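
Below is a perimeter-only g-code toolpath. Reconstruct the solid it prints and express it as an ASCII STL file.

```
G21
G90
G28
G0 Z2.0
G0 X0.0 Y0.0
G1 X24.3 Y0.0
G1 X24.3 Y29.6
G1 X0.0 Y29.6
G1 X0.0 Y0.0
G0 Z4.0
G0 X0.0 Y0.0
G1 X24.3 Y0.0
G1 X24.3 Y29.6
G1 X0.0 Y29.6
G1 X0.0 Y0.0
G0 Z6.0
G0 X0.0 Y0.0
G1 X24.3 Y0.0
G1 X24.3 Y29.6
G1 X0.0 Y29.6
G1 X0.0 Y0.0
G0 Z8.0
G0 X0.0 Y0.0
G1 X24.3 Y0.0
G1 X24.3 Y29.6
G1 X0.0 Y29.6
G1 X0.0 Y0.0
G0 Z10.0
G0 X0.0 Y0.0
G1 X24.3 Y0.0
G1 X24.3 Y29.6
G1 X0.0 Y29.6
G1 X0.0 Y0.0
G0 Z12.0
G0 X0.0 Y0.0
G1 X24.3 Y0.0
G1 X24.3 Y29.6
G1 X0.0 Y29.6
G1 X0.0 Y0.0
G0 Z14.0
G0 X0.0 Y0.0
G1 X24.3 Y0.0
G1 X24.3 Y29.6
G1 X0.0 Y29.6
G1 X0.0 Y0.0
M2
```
solid part
  facet normal 0.0000 0.0000 -1.0000
    outer loop
      vertex 24.3 29.6 0.0
      vertex 24.3 0.0 0.0
      vertex 0.0 0.0 0.0
    endloop
  endfacet
  facet normal 0.0000 0.0000 -1.0000
    outer loop
      vertex 0.0 29.6 0.0
      vertex 24.3 29.6 0.0
      vertex 0.0 0.0 0.0
    endloop
  endfacet
  facet normal 0.0000 0.0000 1.0000
    outer loop
      vertex 0.0 0.0 14.0
      vertex 24.3 0.0 14.0
      vertex 24.3 29.6 14.0
    endloop
  endfacet
  facet normal 0.0000 0.0000 1.0000
    outer loop
      vertex 0.0 0.0 14.0
      vertex 24.3 29.6 14.0
      vertex 0.0 29.6 14.0
    endloop
  endfacet
  facet normal 0.0000 -1.0000 0.0000
    outer loop
      vertex 0.0 0.0 0.0
      vertex 24.3 0.0 0.0
      vertex 24.3 0.0 14.0
    endloop
  endfacet
  facet normal 0.0000 -1.0000 0.0000
    outer loop
      vertex 0.0 0.0 0.0
      vertex 24.3 0.0 14.0
      vertex 0.0 0.0 14.0
    endloop
  endfacet
  facet normal 0.0000 1.0000 0.0000
    outer loop
      vertex 24.3 29.6 14.0
      vertex 24.3 29.6 0.0
      vertex 0.0 29.6 0.0
    endloop
  endfacet
  facet normal 0.0000 1.0000 0.0000
    outer loop
      vertex 0.0 29.6 14.0
      vertex 24.3 29.6 14.0
      vertex 0.0 29.6 0.0
    endloop
  endfacet
  facet normal -1.0000 0.0000 0.0000
    outer loop
      vertex 0.0 29.6 14.0
      vertex 0.0 29.6 0.0
      vertex 0.0 0.0 0.0
    endloop
  endfacet
  facet normal -1.0000 0.0000 0.0000
    outer loop
      vertex 0.0 0.0 14.0
      vertex 0.0 29.6 14.0
      vertex 0.0 0.0 0.0
    endloop
  endfacet
  facet normal 1.0000 0.0000 0.0000
    outer loop
      vertex 24.3 0.0 0.0
      vertex 24.3 29.6 0.0
      vertex 24.3 29.6 14.0
    endloop
  endfacet
  facet normal 1.0000 0.0000 0.0000
    outer loop
      vertex 24.3 0.0 0.0
      vertex 24.3 29.6 14.0
      vertex 24.3 0.0 14.0
    endloop
  endfacet
endsolid part

The G0 Z moves step by Δz≈2.0 mm. Every layer's G1 loop is the same polygon, so the solid is a straight extrusion of it from z=0 to z≈14. Closing with flat bottom and top caps and triangulating gives 12 facets — a rectangular box, roughly 24.3 × 29.6 mm footprint and 14 mm tall.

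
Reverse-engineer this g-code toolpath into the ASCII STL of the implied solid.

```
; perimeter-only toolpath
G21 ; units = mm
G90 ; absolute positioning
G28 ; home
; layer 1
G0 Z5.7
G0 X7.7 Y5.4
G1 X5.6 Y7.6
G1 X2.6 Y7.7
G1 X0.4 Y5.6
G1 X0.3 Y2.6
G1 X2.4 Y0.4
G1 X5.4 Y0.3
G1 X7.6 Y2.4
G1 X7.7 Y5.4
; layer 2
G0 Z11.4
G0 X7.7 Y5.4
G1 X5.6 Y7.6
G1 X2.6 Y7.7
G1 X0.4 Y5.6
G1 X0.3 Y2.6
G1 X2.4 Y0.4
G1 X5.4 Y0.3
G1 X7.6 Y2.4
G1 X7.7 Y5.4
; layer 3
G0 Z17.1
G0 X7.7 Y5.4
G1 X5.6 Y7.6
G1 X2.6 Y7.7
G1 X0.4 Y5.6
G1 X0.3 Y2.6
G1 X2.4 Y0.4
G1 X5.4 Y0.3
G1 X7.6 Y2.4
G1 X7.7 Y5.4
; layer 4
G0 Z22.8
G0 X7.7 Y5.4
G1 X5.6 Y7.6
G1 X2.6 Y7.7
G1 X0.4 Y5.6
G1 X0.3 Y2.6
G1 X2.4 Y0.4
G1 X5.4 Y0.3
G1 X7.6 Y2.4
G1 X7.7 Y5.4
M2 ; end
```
solid part
  facet normal 0.0000 0.0000 -1.0000
    outer loop
      vertex 2.6 7.7 0.0
      vertex 5.6 7.6 0.0
      vertex 7.7 5.4 0.0
    endloop
  endfacet
  facet normal 0.0000 0.0000 -1.0000
    outer loop
      vertex 0.4 5.6 0.0
      vertex 2.6 7.7 0.0
      vertex 7.7 5.4 0.0
    endloop
  endfacet
  facet normal 0.0000 0.0000 -1.0000
    outer loop
      vertex 0.3 2.6 0.0
      vertex 0.4 5.6 0.0
      vertex 7.7 5.4 0.0
    endloop
  endfacet
  facet normal 0.0000 0.0000 -1.0000
    outer loop
      vertex 2.4 0.4 0.0
      vertex 0.3 2.6 0.0
      vertex 7.7 5.4 0.0
    endloop
  endfacet
  facet normal 0.0000 0.0000 -1.0000
    outer loop
      vertex 5.4 0.3 0.0
      vertex 2.4 0.4 0.0
      vertex 7.7 5.4 0.0
    endloop
  endfacet
  facet normal 0.0000 0.0000 -1.0000
    outer loop
      vertex 7.6 2.4 0.0
      vertex 5.4 0.3 0.0
      vertex 7.7 5.4 0.0
    endloop
  endfacet
  facet normal 0.0000 0.0000 1.0000
    outer loop
      vertex 7.7 5.4 22.8
      vertex 5.6 7.6 22.8
      vertex 2.6 7.7 22.8
    endloop
  endfacet
  facet normal 0.0000 0.0000 1.0000
    outer loop
      vertex 7.7 5.4 22.8
      vertex 2.6 7.7 22.8
      vertex 0.4 5.6 22.8
    endloop
  endfacet
  facet normal 0.0000 0.0000 1.0000
    outer loop
      vertex 7.7 5.4 22.8
      vertex 0.4 5.6 22.8
      vertex 0.3 2.6 22.8
    endloop
  endfacet
  facet normal 0.0000 0.0000 1.0000
    outer loop
      vertex 7.7 5.4 22.8
      vertex 0.3 2.6 22.8
      vertex 2.4 0.4 22.8
    endloop
  endfacet
  facet normal 0.0000 0.0000 1.0000
    outer loop
      vertex 7.7 5.4 22.8
      vertex 2.4 0.4 22.8
      vertex 5.4 0.3 22.8
    endloop
  endfacet
  facet normal 0.0000 0.0000 1.0000
    outer loop
      vertex 7.7 5.4 22.8
      vertex 5.4 0.3 22.8
      vertex 7.6 2.4 22.8
    endloop
  endfacet
  facet normal 0.7234 0.6905 0.0000
    outer loop
      vertex 7.7 5.4 0.0
      vertex 5.6 7.6 0.0
      vertex 5.6 7.6 22.8
    endloop
  endfacet
  facet normal 0.7234 0.6905 0.0000
    outer loop
      vertex 7.7 5.4 0.0
      vertex 5.6 7.6 22.8
      vertex 7.7 5.4 22.8
    endloop
  endfacet
  facet normal 0.0333 0.9994 0.0000
    outer loop
      vertex 5.6 7.6 0.0
      vertex 2.6 7.7 0.0
      vertex 2.6 7.7 22.8
    endloop
  endfacet
  facet normal 0.0333 0.9994 0.0000
    outer loop
      vertex 5.6 7.6 0.0
      vertex 2.6 7.7 22.8
      vertex 5.6 7.6 22.8
    endloop
  endfacet
  facet normal -0.6905 0.7234 0.0000
    outer loop
      vertex 2.6 7.7 0.0
      vertex 0.4 5.6 0.0
      vertex 0.4 5.6 22.8
    endloop
  endfacet
  facet normal -0.6905 0.7234 0.0000
    outer loop
      vertex 2.6 7.7 0.0
      vertex 0.4 5.6 22.8
      vertex 2.6 7.7 22.8
    endloop
  endfacet
  facet normal -0.9994 0.0333 0.0000
    outer loop
      vertex 0.4 5.6 0.0
      vertex 0.3 2.6 0.0
      vertex 0.3 2.6 22.8
    endloop
  endfacet
  facet normal -0.9994 0.0333 0.0000
    outer loop
      vertex 0.4 5.6 0.0
      vertex 0.3 2.6 22.8
      vertex 0.4 5.6 22.8
    endloop
  endfacet
  facet normal -0.7234 -0.6905 0.0000
    outer loop
      vertex 0.3 2.6 0.0
      vertex 2.4 0.4 0.0
      vertex 2.4 0.4 22.8
    endloop
  endfacet
  facet normal -0.7234 -0.6905 0.0000
    outer loop
      vertex 0.3 2.6 0.0
      vertex 2.4 0.4 22.8
      vertex 0.3 2.6 22.8
    endloop
  endfacet
  facet normal -0.0333 -0.9994 0.0000
    outer loop
      vertex 2.4 0.4 0.0
      vertex 5.4 0.3 0.0
      vertex 5.4 0.3 22.8
    endloop
  endfacet
  facet normal -0.0333 -0.9994 0.0000
    outer loop
      vertex 2.4 0.4 0.0
      vertex 5.4 0.3 22.8
      vertex 2.4 0.4 22.8
    endloop
  endfacet
  facet normal 0.6905 -0.7234 0.0000
    outer loop
      vertex 5.4 0.3 0.0
      vertex 7.6 2.4 0.0
      vertex 7.6 2.4 22.8
    endloop
  endfacet
  facet normal 0.6905 -0.7234 0.0000
    outer loop
      vertex 5.4 0.3 0.0
      vertex 7.6 2.4 22.8
      vertex 5.4 0.3 22.8
    endloop
  endfacet
  facet normal 0.9994 -0.0333 0.0000
    outer loop
      vertex 7.6 2.4 0.0
      vertex 7.7 5.4 0.0
      vertex 7.7 5.4 22.8
    endloop
  endfacet
  facet normal 0.9994 -0.0333 0.0000
    outer loop
      vertex 7.6 2.4 0.0
      vertex 7.7 5.4 22.8
      vertex 7.6 2.4 22.8
    endloop
  endfacet
endsolid part

The G0 Z moves step by Δz≈5.7 mm. Every layer's G1 loop is the same polygon, so the solid is a straight extrusion of it from z=0 to z≈22.8. Closing with flat bottom and top caps and triangulating gives 28 facets — a regular 8-sided prism (a cylinder approximated with 8 flat sides), circumscribed radius ≈ 4 mm, height ≈ 22.8 mm.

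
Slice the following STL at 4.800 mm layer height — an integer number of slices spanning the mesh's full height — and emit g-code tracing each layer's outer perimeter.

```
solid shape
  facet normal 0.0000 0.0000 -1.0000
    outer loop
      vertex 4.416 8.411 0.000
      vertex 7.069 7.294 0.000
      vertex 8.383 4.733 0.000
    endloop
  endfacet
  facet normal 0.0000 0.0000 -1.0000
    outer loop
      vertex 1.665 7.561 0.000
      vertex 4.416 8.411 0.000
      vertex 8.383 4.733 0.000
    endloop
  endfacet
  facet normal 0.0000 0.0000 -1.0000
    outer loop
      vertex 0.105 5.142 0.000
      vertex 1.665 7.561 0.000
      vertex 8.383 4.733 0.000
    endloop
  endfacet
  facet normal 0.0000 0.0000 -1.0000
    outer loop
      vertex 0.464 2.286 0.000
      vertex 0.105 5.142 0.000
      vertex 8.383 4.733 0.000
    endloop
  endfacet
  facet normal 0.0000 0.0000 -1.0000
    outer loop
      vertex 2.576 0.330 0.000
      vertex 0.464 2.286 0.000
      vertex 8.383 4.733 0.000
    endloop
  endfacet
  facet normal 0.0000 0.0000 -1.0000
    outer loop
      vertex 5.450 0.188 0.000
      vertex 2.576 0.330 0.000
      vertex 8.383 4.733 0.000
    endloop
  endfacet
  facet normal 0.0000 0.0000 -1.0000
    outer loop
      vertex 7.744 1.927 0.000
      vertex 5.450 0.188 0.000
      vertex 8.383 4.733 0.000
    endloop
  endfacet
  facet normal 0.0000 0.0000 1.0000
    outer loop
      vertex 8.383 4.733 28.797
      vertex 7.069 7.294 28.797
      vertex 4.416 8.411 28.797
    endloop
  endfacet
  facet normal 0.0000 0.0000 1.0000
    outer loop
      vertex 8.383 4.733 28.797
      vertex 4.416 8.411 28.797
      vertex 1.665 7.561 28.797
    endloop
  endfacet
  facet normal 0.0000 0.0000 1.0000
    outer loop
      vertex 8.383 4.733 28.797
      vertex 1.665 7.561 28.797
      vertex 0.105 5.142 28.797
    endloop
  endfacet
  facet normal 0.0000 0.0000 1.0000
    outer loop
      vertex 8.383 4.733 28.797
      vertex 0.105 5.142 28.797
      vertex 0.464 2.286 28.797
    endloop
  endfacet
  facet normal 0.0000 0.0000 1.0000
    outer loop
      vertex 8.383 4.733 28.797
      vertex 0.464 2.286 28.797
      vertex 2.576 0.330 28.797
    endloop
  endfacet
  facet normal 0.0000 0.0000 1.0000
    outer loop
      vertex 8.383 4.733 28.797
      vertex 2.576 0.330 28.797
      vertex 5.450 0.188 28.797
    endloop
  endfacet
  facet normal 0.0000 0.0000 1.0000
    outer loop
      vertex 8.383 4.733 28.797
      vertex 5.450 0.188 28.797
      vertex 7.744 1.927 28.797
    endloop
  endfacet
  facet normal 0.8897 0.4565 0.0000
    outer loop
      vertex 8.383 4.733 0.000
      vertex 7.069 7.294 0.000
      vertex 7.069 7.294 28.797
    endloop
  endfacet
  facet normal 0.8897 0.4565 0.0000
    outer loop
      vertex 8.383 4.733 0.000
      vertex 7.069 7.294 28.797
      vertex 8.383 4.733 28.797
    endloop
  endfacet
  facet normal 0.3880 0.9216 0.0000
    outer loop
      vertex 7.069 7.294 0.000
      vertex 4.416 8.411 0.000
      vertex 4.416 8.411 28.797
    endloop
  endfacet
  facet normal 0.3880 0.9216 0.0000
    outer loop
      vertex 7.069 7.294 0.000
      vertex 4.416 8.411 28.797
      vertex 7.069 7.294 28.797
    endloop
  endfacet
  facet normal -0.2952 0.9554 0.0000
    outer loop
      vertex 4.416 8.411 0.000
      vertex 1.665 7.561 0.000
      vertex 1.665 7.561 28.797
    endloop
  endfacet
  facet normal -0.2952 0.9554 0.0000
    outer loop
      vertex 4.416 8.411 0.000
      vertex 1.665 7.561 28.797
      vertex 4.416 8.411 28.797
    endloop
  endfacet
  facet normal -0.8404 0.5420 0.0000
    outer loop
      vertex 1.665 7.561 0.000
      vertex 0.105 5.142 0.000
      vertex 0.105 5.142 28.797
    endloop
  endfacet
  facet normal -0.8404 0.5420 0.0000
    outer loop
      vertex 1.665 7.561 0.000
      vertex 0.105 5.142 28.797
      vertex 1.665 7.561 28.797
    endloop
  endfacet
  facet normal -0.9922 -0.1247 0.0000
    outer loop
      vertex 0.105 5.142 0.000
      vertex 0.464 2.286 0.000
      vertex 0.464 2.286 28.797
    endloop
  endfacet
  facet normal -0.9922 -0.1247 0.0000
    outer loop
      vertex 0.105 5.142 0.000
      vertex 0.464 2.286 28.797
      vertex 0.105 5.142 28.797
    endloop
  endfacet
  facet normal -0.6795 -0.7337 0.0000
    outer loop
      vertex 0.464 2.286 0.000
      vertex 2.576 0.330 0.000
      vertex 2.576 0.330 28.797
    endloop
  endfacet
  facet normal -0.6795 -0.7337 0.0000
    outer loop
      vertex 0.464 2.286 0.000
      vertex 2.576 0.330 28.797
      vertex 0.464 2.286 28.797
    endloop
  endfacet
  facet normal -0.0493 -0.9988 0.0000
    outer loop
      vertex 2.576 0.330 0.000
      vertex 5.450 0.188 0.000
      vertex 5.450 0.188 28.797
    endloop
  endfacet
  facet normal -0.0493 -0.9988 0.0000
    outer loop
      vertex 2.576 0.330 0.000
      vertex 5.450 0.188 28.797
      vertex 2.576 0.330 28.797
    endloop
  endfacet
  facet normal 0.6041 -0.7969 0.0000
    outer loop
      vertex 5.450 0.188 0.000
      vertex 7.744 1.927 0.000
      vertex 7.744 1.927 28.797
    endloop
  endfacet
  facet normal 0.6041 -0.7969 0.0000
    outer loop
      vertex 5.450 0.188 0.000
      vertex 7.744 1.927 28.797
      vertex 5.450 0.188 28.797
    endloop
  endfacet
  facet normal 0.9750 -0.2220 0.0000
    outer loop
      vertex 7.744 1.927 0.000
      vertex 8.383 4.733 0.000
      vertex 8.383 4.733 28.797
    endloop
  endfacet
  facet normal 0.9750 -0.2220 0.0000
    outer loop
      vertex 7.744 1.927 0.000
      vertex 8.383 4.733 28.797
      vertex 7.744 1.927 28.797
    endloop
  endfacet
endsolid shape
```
; perimeter-only toolpath
G21 ; units = mm
G90 ; absolute positioning
G28 ; home
; layer 1
G0 Z4.800
G0 X8.383 Y4.733
G1 X7.069 Y7.294
G1 X4.416 Y8.411
G1 X1.665 Y7.561
G1 X0.105 Y5.142
G1 X0.464 Y2.286
G1 X2.576 Y0.330
G1 X5.450 Y0.188
G1 X7.744 Y1.927
G1 X8.383 Y4.733
; layer 2
G0 Z9.599
G0 X8.383 Y4.733
G1 X7.069 Y7.294
G1 X4.416 Y8.411
G1 X1.665 Y7.561
G1 X0.105 Y5.142
G1 X0.464 Y2.286
G1 X2.576 Y0.330
G1 X5.450 Y0.188
G1 X7.744 Y1.927
G1 X8.383 Y4.733
; layer 3
G0 Z14.399
G0 X8.383 Y4.733
G1 X7.069 Y7.294
G1 X4.416 Y8.411
G1 X1.665 Y7.561
G1 X0.105 Y5.142
G1 X0.464 Y2.286
G1 X2.576 Y0.330
G1 X5.450 Y0.188
G1 X7.744 Y1.927
G1 X8.383 Y4.733
; layer 4
G0 Z19.198
G0 X8.383 Y4.733
G1 X7.069 Y7.294
G1 X4.416 Y8.411
G1 X1.665 Y7.561
G1 X0.105 Y5.142
G1 X0.464 Y2.286
G1 X2.576 Y0.330
G1 X5.450 Y0.188
G1 X7.744 Y1.927
G1 X8.383 Y4.733
; layer 5
G0 Z23.998
G0 X8.383 Y4.733
G1 X7.069 Y7.294
G1 X4.416 Y8.411
G1 X1.665 Y7.561
G1 X0.105 Y5.142
G1 X0.464 Y2.286
G1 X2.576 Y0.330
G1 X5.450 Y0.188
G1 X7.744 Y1.927
G1 X8.383 Y4.733
; layer 6
G0 Z28.797
G0 X8.383 Y4.733
G1 X7.069 Y7.294
G1 X4.416 Y8.411
G1 X1.665 Y7.561
G1 X0.105 Y5.142
G1 X0.464 Y2.286
G1 X2.576 Y0.330
G1 X5.450 Y0.188
G1 X7.744 Y1.927
G1 X8.383 Y4.733
M2 ; end

The solid is a regular 9-sided prism (a cylinder approximated with 9 flat sides), circumscribed radius ≈ 4.21 mm, height ≈ 28.8 mm. Slicing at Δz = 4.800 mm — 6 equal slices spanning the solid's height, so layer i sits at z = i·h/6 — gives 6 non-empty perimeters. Each is a 9-segment closed polygon; G0 lifts to the layer z and rapids to the start vertex, then G1 traces the edges.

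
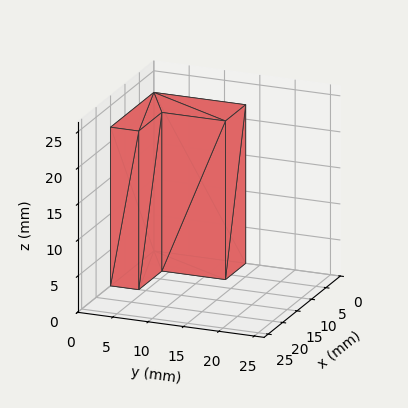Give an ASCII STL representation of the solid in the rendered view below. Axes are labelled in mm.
Reading the render: the shape is an L-shaped prism: outer 15 × 13 mm, arm thicknesses ≈ 4 mm (horizontal) and 7 mm (vertical), extruded 22 mm in z (dimensions read to the nearest mm from the axis ticks). For the STL, each face is triangulated and given an outward normal.

solid part
  facet normal 0.0000 0.0000 -1.0000
    outer loop
      vertex 15.0 4.0 0.0
      vertex 15.0 0.0 0.0
      vertex 0.0 0.0 0.0
    endloop
  endfacet
  facet normal 0.0000 0.0000 -1.0000
    outer loop
      vertex 7.0 4.0 0.0
      vertex 15.0 4.0 0.0
      vertex 0.0 0.0 0.0
    endloop
  endfacet
  facet normal 0.0000 0.0000 -1.0000
    outer loop
      vertex 7.0 13.0 0.0
      vertex 7.0 4.0 0.0
      vertex 0.0 0.0 0.0
    endloop
  endfacet
  facet normal 0.0000 0.0000 -1.0000
    outer loop
      vertex 0.0 13.0 0.0
      vertex 7.0 13.0 0.0
      vertex 0.0 0.0 0.0
    endloop
  endfacet
  facet normal 0.0000 0.0000 1.0000
    outer loop
      vertex 0.0 0.0 22.0
      vertex 15.0 0.0 22.0
      vertex 15.0 4.0 22.0
    endloop
  endfacet
  facet normal 0.0000 0.0000 1.0000
    outer loop
      vertex 0.0 0.0 22.0
      vertex 15.0 4.0 22.0
      vertex 7.0 4.0 22.0
    endloop
  endfacet
  facet normal 0.0000 0.0000 1.0000
    outer loop
      vertex 0.0 0.0 22.0
      vertex 7.0 4.0 22.0
      vertex 7.0 13.0 22.0
    endloop
  endfacet
  facet normal 0.0000 0.0000 1.0000
    outer loop
      vertex 0.0 0.0 22.0
      vertex 7.0 13.0 22.0
      vertex 0.0 13.0 22.0
    endloop
  endfacet
  facet normal 0.0000 -1.0000 0.0000
    outer loop
      vertex 0.0 0.0 0.0
      vertex 15.0 0.0 0.0
      vertex 15.0 0.0 22.0
    endloop
  endfacet
  facet normal 0.0000 -1.0000 0.0000
    outer loop
      vertex 0.0 0.0 0.0
      vertex 15.0 0.0 22.0
      vertex 0.0 0.0 22.0
    endloop
  endfacet
  facet normal 1.0000 0.0000 0.0000
    outer loop
      vertex 15.0 0.0 0.0
      vertex 15.0 4.0 0.0
      vertex 15.0 4.0 22.0
    endloop
  endfacet
  facet normal 1.0000 0.0000 0.0000
    outer loop
      vertex 15.0 0.0 0.0
      vertex 15.0 4.0 22.0
      vertex 15.0 0.0 22.0
    endloop
  endfacet
  facet normal 0.0000 1.0000 0.0000
    outer loop
      vertex 15.0 4.0 0.0
      vertex 7.0 4.0 0.0
      vertex 7.0 4.0 22.0
    endloop
  endfacet
  facet normal 0.0000 1.0000 0.0000
    outer loop
      vertex 15.0 4.0 0.0
      vertex 7.0 4.0 22.0
      vertex 15.0 4.0 22.0
    endloop
  endfacet
  facet normal 1.0000 0.0000 0.0000
    outer loop
      vertex 7.0 4.0 0.0
      vertex 7.0 13.0 0.0
      vertex 7.0 13.0 22.0
    endloop
  endfacet
  facet normal 1.0000 0.0000 0.0000
    outer loop
      vertex 7.0 4.0 0.0
      vertex 7.0 13.0 22.0
      vertex 7.0 4.0 22.0
    endloop
  endfacet
  facet normal 0.0000 1.0000 0.0000
    outer loop
      vertex 7.0 13.0 0.0
      vertex 0.0 13.0 0.0
      vertex 0.0 13.0 22.0
    endloop
  endfacet
  facet normal 0.0000 1.0000 0.0000
    outer loop
      vertex 7.0 13.0 0.0
      vertex 0.0 13.0 22.0
      vertex 7.0 13.0 22.0
    endloop
  endfacet
  facet normal -1.0000 0.0000 0.0000
    outer loop
      vertex 0.0 13.0 0.0
      vertex 0.0 0.0 0.0
      vertex 0.0 0.0 22.0
    endloop
  endfacet
  facet normal -1.0000 0.0000 0.0000
    outer loop
      vertex 0.0 13.0 0.0
      vertex 0.0 0.0 22.0
      vertex 0.0 13.0 22.0
    endloop
  endfacet
endsolid part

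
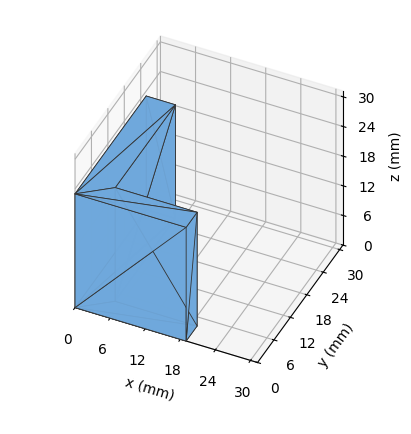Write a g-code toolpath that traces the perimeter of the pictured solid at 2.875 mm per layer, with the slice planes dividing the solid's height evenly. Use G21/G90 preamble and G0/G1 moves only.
Reading the render: the shape is an L-shaped prism: outer 19 × 26 mm, arm thicknesses ≈ 4 mm (horizontal) and 5 mm (vertical), extruded 23 mm in z (dimensions read to the nearest mm from the axis ticks). For the g-code, the solid's height is divided into equal slices at the stated Δz and each level perimeter traced with G1 moves after a G0 lift.

; perimeter-only toolpath
G21 ; units = mm
G90 ; absolute positioning
G28 ; home
; layer 1
G0 Z2.875
G0 X0.000 Y0.000
G1 X19.000 Y0.000
G1 X19.000 Y4.000
G1 X5.000 Y4.000
G1 X5.000 Y26.000
G1 X0.000 Y26.000
G1 X0.000 Y0.000
; layer 2
G0 Z5.750
G0 X0.000 Y0.000
G1 X19.000 Y0.000
G1 X19.000 Y4.000
G1 X5.000 Y4.000
G1 X5.000 Y26.000
G1 X0.000 Y26.000
G1 X0.000 Y0.000
; layer 3
G0 Z8.625
G0 X0.000 Y0.000
G1 X19.000 Y0.000
G1 X19.000 Y4.000
G1 X5.000 Y4.000
G1 X5.000 Y26.000
G1 X0.000 Y26.000
G1 X0.000 Y0.000
; layer 4
G0 Z11.500
G0 X0.000 Y0.000
G1 X19.000 Y0.000
G1 X19.000 Y4.000
G1 X5.000 Y4.000
G1 X5.000 Y26.000
G1 X0.000 Y26.000
G1 X0.000 Y0.000
; layer 5
G0 Z14.375
G0 X0.000 Y0.000
G1 X19.000 Y0.000
G1 X19.000 Y4.000
G1 X5.000 Y4.000
G1 X5.000 Y26.000
G1 X0.000 Y26.000
G1 X0.000 Y0.000
; layer 6
G0 Z17.250
G0 X0.000 Y0.000
G1 X19.000 Y0.000
G1 X19.000 Y4.000
G1 X5.000 Y4.000
G1 X5.000 Y26.000
G1 X0.000 Y26.000
G1 X0.000 Y0.000
; layer 7
G0 Z20.125
G0 X0.000 Y0.000
G1 X19.000 Y0.000
G1 X19.000 Y4.000
G1 X5.000 Y4.000
G1 X5.000 Y26.000
G1 X0.000 Y26.000
G1 X0.000 Y0.000
; layer 8
G0 Z23.000
G0 X0.000 Y0.000
G1 X19.000 Y0.000
G1 X19.000 Y4.000
G1 X5.000 Y4.000
G1 X5.000 Y26.000
G1 X0.000 Y26.000
G1 X0.000 Y0.000
M2 ; end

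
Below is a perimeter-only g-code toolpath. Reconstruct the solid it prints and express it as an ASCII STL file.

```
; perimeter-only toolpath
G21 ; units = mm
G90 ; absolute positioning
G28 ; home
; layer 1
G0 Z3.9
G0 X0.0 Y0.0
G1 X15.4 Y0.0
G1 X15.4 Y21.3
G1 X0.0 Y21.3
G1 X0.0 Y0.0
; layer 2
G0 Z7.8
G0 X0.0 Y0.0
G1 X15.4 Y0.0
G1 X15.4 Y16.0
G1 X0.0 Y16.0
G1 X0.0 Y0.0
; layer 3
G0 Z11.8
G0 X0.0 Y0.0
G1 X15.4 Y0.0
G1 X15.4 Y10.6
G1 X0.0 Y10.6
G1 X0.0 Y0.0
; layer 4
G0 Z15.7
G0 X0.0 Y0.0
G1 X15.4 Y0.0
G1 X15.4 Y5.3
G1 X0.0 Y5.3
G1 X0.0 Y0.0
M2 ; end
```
solid part
  facet normal 0.0000 0.0000 -1.0000
    outer loop
      vertex 15.4 26.6 0.0
      vertex 15.4 0.0 0.0
      vertex 0.0 0.0 0.0
    endloop
  endfacet
  facet normal 0.0000 0.0000 -1.0000
    outer loop
      vertex 0.0 26.6 0.0
      vertex 15.4 26.6 0.0
      vertex 0.0 0.0 0.0
    endloop
  endfacet
  facet normal 0.0000 -1.0000 0.0000
    outer loop
      vertex 0.0 0.0 0.0
      vertex 15.4 0.0 0.0
      vertex 15.4 0.0 19.6
    endloop
  endfacet
  facet normal 0.0000 -1.0000 0.0000
    outer loop
      vertex 0.0 0.0 0.0
      vertex 15.4 0.0 19.6
      vertex 0.0 0.0 19.6
    endloop
  endfacet
  facet normal 0.0000 0.5932 0.8051
    outer loop
      vertex 0.0 0.0 19.6
      vertex 15.4 0.0 19.6
      vertex 15.4 26.6 0.0
    endloop
  endfacet
  facet normal 0.0000 0.5932 0.8051
    outer loop
      vertex 0.0 0.0 19.6
      vertex 15.4 26.6 0.0
      vertex 0.0 26.6 0.0
    endloop
  endfacet
  facet normal -1.0000 0.0000 0.0000
    outer loop
      vertex 0.0 0.0 19.6
      vertex 0.0 26.6 0.0
      vertex 0.0 0.0 0.0
    endloop
  endfacet
  facet normal 1.0000 0.0000 0.0000
    outer loop
      vertex 15.4 0.0 0.0
      vertex 15.4 26.6 0.0
      vertex 15.4 0.0 19.6
    endloop
  endfacet
endsolid part

The G0 Z moves step by Δz≈3.9 mm. The G1 loops shrink linearly with z, so the solid tapers from its base footprint up to z≈19.6. Closing with a flat bottom cap and the tapered top and triangulating gives 8 facets — a wedge (ramp): 15.4 × 26.6 mm base, rising to 19.6 mm along the y=0 edge and sloping linearly to z=0 at y=26.6.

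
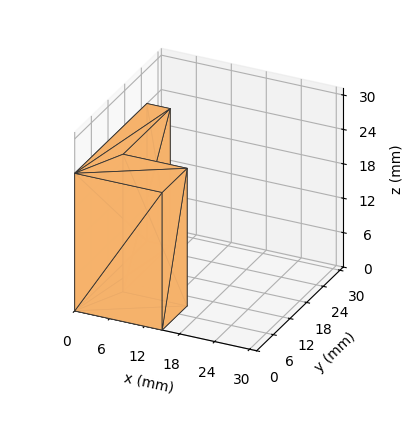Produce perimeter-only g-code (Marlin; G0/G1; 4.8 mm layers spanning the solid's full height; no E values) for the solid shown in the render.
Reading the render: the shape is an L-shaped prism: outer 15 × 26 mm, arm thicknesses ≈ 9 mm (horizontal) and 4 mm (vertical), extruded 24 mm in z (dimensions read to the nearest mm from the axis ticks). For the g-code, the solid's height is divided into equal slices at the stated Δz and each level perimeter traced with G1 moves after a G0 lift.

; perimeter-only toolpath
G21 ; units = mm
G90 ; absolute positioning
G28 ; home
; layer 1
G0 Z4.8
G0 X0.0 Y0.0
G1 X15.0 Y0.0
G1 X15.0 Y9.0
G1 X4.0 Y9.0
G1 X4.0 Y26.0
G1 X0.0 Y26.0
G1 X0.0 Y0.0
; layer 2
G0 Z9.6
G0 X0.0 Y0.0
G1 X15.0 Y0.0
G1 X15.0 Y9.0
G1 X4.0 Y9.0
G1 X4.0 Y26.0
G1 X0.0 Y26.0
G1 X0.0 Y0.0
; layer 3
G0 Z14.4
G0 X0.0 Y0.0
G1 X15.0 Y0.0
G1 X15.0 Y9.0
G1 X4.0 Y9.0
G1 X4.0 Y26.0
G1 X0.0 Y26.0
G1 X0.0 Y0.0
; layer 4
G0 Z19.2
G0 X0.0 Y0.0
G1 X15.0 Y0.0
G1 X15.0 Y9.0
G1 X4.0 Y9.0
G1 X4.0 Y26.0
G1 X0.0 Y26.0
G1 X0.0 Y0.0
; layer 5
G0 Z24.0
G0 X0.0 Y0.0
G1 X15.0 Y0.0
G1 X15.0 Y9.0
G1 X4.0 Y9.0
G1 X4.0 Y26.0
G1 X0.0 Y26.0
G1 X0.0 Y0.0
M2 ; end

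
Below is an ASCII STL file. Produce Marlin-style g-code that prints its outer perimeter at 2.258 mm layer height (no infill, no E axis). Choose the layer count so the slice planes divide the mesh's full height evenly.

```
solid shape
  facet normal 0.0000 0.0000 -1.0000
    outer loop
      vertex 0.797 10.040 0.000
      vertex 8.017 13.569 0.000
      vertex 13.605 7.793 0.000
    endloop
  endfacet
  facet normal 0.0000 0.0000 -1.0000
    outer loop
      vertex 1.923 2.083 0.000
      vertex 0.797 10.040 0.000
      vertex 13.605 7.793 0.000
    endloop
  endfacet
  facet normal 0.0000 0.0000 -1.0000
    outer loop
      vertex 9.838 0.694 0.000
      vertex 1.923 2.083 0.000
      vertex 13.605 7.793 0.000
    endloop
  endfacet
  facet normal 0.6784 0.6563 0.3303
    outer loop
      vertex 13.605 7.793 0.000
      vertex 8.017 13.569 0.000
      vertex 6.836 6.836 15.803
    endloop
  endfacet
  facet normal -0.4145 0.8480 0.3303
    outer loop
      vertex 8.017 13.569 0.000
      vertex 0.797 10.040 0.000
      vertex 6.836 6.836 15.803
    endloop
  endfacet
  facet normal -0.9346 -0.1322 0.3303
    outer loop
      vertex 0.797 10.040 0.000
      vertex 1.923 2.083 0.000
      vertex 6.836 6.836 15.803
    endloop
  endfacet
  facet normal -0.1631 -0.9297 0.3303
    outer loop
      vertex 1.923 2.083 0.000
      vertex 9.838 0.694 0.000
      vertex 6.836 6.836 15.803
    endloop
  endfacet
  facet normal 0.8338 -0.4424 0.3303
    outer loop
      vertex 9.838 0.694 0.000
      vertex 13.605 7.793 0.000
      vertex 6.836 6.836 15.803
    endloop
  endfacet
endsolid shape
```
; perimeter-only toolpath
G21 ; units = mm
G90 ; absolute positioning
G28 ; home
; layer 1
G0 Z2.258
G0 X12.638 Y7.656
G1 X7.848 Y12.607
G1 X1.660 Y9.582
G1 X2.625 Y2.762
G1 X9.409 Y1.571
G1 X12.638 Y7.656
; layer 2
G0 Z4.515
G0 X11.671 Y7.520
G1 X7.680 Y11.645
G1 X2.522 Y9.125
G1 X3.327 Y3.441
G1 X8.980 Y2.449
G1 X11.671 Y7.520
; layer 3
G0 Z6.773
G0 X10.704 Y7.383
G1 X7.511 Y10.683
G1 X3.385 Y8.667
G1 X4.029 Y4.120
G1 X8.551 Y3.326
G1 X10.704 Y7.383
; layer 4
G0 Z9.030
G0 X9.737 Y7.246
G1 X7.342 Y9.722
G1 X4.248 Y8.209
G1 X4.730 Y4.799
G1 X8.123 Y4.204
G1 X9.737 Y7.246
; layer 5
G0 Z11.288
G0 X8.770 Y7.109
G1 X7.173 Y8.760
G1 X5.111 Y7.751
G1 X5.432 Y5.478
G1 X7.694 Y5.081
G1 X8.770 Y7.109
; layer 6
G0 Z13.545
G0 X7.803 Y6.973
G1 X7.005 Y7.798
G1 X5.973 Y7.294
G1 X6.134 Y6.157
G1 X7.265 Y5.959
G1 X7.803 Y6.973
M2 ; end

The solid is a regular 5-sided pyramid, base circumscribed radius ≈ 6.84 mm, apex at z ≈ 15.8 mm. Slicing at Δz = 2.258 mm — 7 equal slices spanning the solid's height, so layer i sits at z = i·h/7 — gives 6 non-empty perimeters. Each is a 5-segment closed polygon; G0 lifts to the layer z and rapids to the start vertex, then G1 traces the edges. The cross-section shrinks linearly with z (the slice at the apex is degenerate and omitted).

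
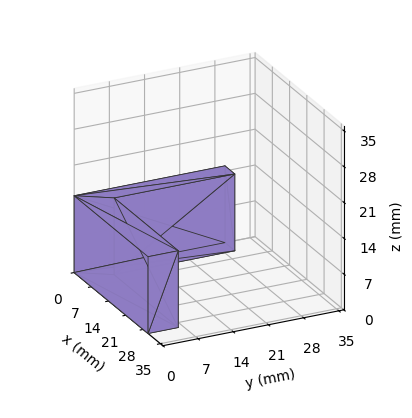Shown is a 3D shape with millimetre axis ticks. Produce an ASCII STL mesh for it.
Reading the render: the shape is an L-shaped prism: outer 30 × 30 mm, arm thicknesses ≈ 6 mm (horizontal) and 4 mm (vertical), extruded 15 mm in z (dimensions read to the nearest mm from the axis ticks). For the STL, each face is triangulated and given an outward normal.

solid part
  facet normal 0.0000 0.0000 -1.0000
    outer loop
      vertex 30.0 6.0 0.0
      vertex 30.0 0.0 0.0
      vertex 0.0 0.0 0.0
    endloop
  endfacet
  facet normal 0.0000 0.0000 -1.0000
    outer loop
      vertex 4.0 6.0 0.0
      vertex 30.0 6.0 0.0
      vertex 0.0 0.0 0.0
    endloop
  endfacet
  facet normal 0.0000 0.0000 -1.0000
    outer loop
      vertex 4.0 30.0 0.0
      vertex 4.0 6.0 0.0
      vertex 0.0 0.0 0.0
    endloop
  endfacet
  facet normal 0.0000 0.0000 -1.0000
    outer loop
      vertex 0.0 30.0 0.0
      vertex 4.0 30.0 0.0
      vertex 0.0 0.0 0.0
    endloop
  endfacet
  facet normal 0.0000 0.0000 1.0000
    outer loop
      vertex 0.0 0.0 15.0
      vertex 30.0 0.0 15.0
      vertex 30.0 6.0 15.0
    endloop
  endfacet
  facet normal 0.0000 0.0000 1.0000
    outer loop
      vertex 0.0 0.0 15.0
      vertex 30.0 6.0 15.0
      vertex 4.0 6.0 15.0
    endloop
  endfacet
  facet normal 0.0000 0.0000 1.0000
    outer loop
      vertex 0.0 0.0 15.0
      vertex 4.0 6.0 15.0
      vertex 4.0 30.0 15.0
    endloop
  endfacet
  facet normal 0.0000 0.0000 1.0000
    outer loop
      vertex 0.0 0.0 15.0
      vertex 4.0 30.0 15.0
      vertex 0.0 30.0 15.0
    endloop
  endfacet
  facet normal 0.0000 -1.0000 0.0000
    outer loop
      vertex 0.0 0.0 0.0
      vertex 30.0 0.0 0.0
      vertex 30.0 0.0 15.0
    endloop
  endfacet
  facet normal 0.0000 -1.0000 0.0000
    outer loop
      vertex 0.0 0.0 0.0
      vertex 30.0 0.0 15.0
      vertex 0.0 0.0 15.0
    endloop
  endfacet
  facet normal 1.0000 0.0000 0.0000
    outer loop
      vertex 30.0 0.0 0.0
      vertex 30.0 6.0 0.0
      vertex 30.0 6.0 15.0
    endloop
  endfacet
  facet normal 1.0000 0.0000 0.0000
    outer loop
      vertex 30.0 0.0 0.0
      vertex 30.0 6.0 15.0
      vertex 30.0 0.0 15.0
    endloop
  endfacet
  facet normal 0.0000 1.0000 0.0000
    outer loop
      vertex 30.0 6.0 0.0
      vertex 4.0 6.0 0.0
      vertex 4.0 6.0 15.0
    endloop
  endfacet
  facet normal 0.0000 1.0000 0.0000
    outer loop
      vertex 30.0 6.0 0.0
      vertex 4.0 6.0 15.0
      vertex 30.0 6.0 15.0
    endloop
  endfacet
  facet normal 1.0000 0.0000 0.0000
    outer loop
      vertex 4.0 6.0 0.0
      vertex 4.0 30.0 0.0
      vertex 4.0 30.0 15.0
    endloop
  endfacet
  facet normal 1.0000 0.0000 0.0000
    outer loop
      vertex 4.0 6.0 0.0
      vertex 4.0 30.0 15.0
      vertex 4.0 6.0 15.0
    endloop
  endfacet
  facet normal 0.0000 1.0000 0.0000
    outer loop
      vertex 4.0 30.0 0.0
      vertex 0.0 30.0 0.0
      vertex 0.0 30.0 15.0
    endloop
  endfacet
  facet normal 0.0000 1.0000 0.0000
    outer loop
      vertex 4.0 30.0 0.0
      vertex 0.0 30.0 15.0
      vertex 4.0 30.0 15.0
    endloop
  endfacet
  facet normal -1.0000 0.0000 0.0000
    outer loop
      vertex 0.0 30.0 0.0
      vertex 0.0 0.0 0.0
      vertex 0.0 0.0 15.0
    endloop
  endfacet
  facet normal -1.0000 0.0000 0.0000
    outer loop
      vertex 0.0 30.0 0.0
      vertex 0.0 0.0 15.0
      vertex 0.0 30.0 15.0
    endloop
  endfacet
endsolid part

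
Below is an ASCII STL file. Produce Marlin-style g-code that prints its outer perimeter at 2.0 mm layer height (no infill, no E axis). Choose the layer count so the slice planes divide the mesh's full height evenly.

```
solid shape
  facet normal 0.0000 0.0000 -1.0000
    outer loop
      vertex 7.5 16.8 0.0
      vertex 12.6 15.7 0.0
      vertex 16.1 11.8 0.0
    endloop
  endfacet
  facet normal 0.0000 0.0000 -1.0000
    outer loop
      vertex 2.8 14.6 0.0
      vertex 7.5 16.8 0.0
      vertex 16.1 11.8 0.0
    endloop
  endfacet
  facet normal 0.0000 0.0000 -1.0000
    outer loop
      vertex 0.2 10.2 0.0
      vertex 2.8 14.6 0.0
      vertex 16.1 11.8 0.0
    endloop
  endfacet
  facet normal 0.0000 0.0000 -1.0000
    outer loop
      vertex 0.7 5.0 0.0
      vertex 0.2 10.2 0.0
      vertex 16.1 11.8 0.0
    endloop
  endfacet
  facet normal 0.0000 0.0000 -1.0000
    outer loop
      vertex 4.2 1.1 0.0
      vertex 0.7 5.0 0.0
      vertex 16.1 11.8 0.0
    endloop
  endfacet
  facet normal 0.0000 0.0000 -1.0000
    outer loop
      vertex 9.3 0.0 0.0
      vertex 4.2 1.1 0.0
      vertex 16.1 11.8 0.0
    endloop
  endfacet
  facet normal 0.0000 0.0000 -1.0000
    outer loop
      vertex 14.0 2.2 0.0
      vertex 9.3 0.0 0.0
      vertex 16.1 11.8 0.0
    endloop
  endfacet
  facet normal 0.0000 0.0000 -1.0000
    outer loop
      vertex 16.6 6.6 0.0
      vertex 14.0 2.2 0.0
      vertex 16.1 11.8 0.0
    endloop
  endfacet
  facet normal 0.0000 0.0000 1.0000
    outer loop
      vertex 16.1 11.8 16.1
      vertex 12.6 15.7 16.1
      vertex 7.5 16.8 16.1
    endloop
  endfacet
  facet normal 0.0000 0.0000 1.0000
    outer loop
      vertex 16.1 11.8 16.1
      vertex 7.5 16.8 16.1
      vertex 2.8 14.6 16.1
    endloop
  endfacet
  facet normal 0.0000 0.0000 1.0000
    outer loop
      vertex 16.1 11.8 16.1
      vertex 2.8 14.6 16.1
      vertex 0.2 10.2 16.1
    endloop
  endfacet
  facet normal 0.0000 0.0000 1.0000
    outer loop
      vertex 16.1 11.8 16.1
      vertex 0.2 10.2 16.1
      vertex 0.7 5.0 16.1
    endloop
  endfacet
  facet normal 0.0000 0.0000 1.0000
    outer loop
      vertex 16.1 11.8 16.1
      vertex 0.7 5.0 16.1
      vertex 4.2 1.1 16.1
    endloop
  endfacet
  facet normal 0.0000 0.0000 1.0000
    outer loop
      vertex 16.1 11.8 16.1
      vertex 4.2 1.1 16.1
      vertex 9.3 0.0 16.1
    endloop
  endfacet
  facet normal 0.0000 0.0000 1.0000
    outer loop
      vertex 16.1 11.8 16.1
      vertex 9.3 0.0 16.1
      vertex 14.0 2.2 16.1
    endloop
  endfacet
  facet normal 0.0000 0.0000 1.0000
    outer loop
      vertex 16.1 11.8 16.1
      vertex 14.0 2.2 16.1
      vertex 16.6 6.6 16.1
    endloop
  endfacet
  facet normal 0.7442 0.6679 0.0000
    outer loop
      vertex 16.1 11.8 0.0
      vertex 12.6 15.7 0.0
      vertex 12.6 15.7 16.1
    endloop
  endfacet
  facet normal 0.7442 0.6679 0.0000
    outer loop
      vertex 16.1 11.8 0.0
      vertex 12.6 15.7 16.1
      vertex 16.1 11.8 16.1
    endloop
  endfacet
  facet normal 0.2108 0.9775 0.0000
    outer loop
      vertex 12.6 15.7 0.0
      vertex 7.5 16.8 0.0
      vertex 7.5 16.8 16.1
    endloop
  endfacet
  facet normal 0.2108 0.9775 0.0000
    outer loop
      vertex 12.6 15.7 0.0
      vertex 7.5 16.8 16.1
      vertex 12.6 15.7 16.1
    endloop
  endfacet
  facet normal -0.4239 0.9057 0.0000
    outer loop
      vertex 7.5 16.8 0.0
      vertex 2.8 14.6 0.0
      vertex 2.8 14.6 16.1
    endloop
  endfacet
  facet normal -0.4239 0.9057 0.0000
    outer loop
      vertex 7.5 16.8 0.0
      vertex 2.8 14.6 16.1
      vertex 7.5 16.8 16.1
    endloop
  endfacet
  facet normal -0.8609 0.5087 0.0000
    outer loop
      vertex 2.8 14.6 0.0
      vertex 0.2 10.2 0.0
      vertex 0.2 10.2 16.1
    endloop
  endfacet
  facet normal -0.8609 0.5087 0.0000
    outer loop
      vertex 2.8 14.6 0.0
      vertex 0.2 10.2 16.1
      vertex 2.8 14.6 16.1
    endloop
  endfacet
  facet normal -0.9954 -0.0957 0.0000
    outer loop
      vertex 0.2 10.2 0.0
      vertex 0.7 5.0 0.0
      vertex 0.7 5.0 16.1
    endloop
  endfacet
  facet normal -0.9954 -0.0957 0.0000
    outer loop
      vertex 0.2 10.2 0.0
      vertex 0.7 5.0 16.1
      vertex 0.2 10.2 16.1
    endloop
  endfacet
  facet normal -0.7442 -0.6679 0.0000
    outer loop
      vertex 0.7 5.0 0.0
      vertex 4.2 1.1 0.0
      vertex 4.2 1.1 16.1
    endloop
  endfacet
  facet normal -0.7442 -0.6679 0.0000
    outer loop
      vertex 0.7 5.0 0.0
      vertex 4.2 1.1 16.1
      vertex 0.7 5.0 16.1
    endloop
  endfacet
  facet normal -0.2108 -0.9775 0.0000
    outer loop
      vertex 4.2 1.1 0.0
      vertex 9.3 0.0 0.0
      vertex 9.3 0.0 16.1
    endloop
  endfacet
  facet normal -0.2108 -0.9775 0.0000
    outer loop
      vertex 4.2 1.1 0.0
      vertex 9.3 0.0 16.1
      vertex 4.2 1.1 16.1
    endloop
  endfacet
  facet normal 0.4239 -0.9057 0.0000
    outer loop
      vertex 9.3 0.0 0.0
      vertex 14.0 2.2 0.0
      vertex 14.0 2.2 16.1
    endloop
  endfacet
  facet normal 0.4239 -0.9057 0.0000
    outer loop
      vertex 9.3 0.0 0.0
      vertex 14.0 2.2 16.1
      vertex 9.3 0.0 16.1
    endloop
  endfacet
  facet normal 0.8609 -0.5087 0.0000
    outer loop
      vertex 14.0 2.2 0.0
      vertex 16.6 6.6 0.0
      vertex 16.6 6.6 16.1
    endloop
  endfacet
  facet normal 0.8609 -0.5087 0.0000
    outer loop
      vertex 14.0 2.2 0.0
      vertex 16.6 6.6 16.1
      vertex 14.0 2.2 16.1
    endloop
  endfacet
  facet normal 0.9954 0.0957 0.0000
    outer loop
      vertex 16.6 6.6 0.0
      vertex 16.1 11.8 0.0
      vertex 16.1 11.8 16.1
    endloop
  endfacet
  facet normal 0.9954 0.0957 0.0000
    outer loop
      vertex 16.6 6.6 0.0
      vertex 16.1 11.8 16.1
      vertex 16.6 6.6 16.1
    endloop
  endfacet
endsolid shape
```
; perimeter-only toolpath
G21 ; units = mm
G90 ; absolute positioning
G28 ; home
; layer 1
G0 Z2.0
G0 X16.1 Y11.8
G1 X12.6 Y15.7
G1 X7.5 Y16.8
G1 X2.8 Y14.6
G1 X0.2 Y10.2
G1 X0.7 Y5.0
G1 X4.2 Y1.1
G1 X9.3 Y0.0
G1 X14.0 Y2.2
G1 X16.6 Y6.6
G1 X16.1 Y11.8
; layer 2
G0 Z4.0
G0 X16.1 Y11.8
G1 X12.6 Y15.7
G1 X7.5 Y16.8
G1 X2.8 Y14.6
G1 X0.2 Y10.2
G1 X0.7 Y5.0
G1 X4.2 Y1.1
G1 X9.3 Y0.0
G1 X14.0 Y2.2
G1 X16.6 Y6.6
G1 X16.1 Y11.8
; layer 3
G0 Z6.0
G0 X16.1 Y11.8
G1 X12.6 Y15.7
G1 X7.5 Y16.8
G1 X2.8 Y14.6
G1 X0.2 Y10.2
G1 X0.7 Y5.0
G1 X4.2 Y1.1
G1 X9.3 Y0.0
G1 X14.0 Y2.2
G1 X16.6 Y6.6
G1 X16.1 Y11.8
; layer 4
G0 Z8.1
G0 X16.1 Y11.8
G1 X12.6 Y15.7
G1 X7.5 Y16.8
G1 X2.8 Y14.6
G1 X0.2 Y10.2
G1 X0.7 Y5.0
G1 X4.2 Y1.1
G1 X9.3 Y0.0
G1 X14.0 Y2.2
G1 X16.6 Y6.6
G1 X16.1 Y11.8
; layer 5
G0 Z10.1
G0 X16.1 Y11.8
G1 X12.6 Y15.7
G1 X7.5 Y16.8
G1 X2.8 Y14.6
G1 X0.2 Y10.2
G1 X0.7 Y5.0
G1 X4.2 Y1.1
G1 X9.3 Y0.0
G1 X14.0 Y2.2
G1 X16.6 Y6.6
G1 X16.1 Y11.8
; layer 6
G0 Z12.1
G0 X16.1 Y11.8
G1 X12.6 Y15.7
G1 X7.5 Y16.8
G1 X2.8 Y14.6
G1 X0.2 Y10.2
G1 X0.7 Y5.0
G1 X4.2 Y1.1
G1 X9.3 Y0.0
G1 X14.0 Y2.2
G1 X16.6 Y6.6
G1 X16.1 Y11.8
; layer 7
G0 Z14.1
G0 X16.1 Y11.8
G1 X12.6 Y15.7
G1 X7.5 Y16.8
G1 X2.8 Y14.6
G1 X0.2 Y10.2
G1 X0.7 Y5.0
G1 X4.2 Y1.1
G1 X9.3 Y0.0
G1 X14.0 Y2.2
G1 X16.6 Y6.6
G1 X16.1 Y11.8
; layer 8
G0 Z16.1
G0 X16.1 Y11.8
G1 X12.6 Y15.7
G1 X7.5 Y16.8
G1 X2.8 Y14.6
G1 X0.2 Y10.2
G1 X0.7 Y5.0
G1 X4.2 Y1.1
G1 X9.3 Y0.0
G1 X14.0 Y2.2
G1 X16.6 Y6.6
G1 X16.1 Y11.8
M2 ; end

The solid is a regular 10-sided prism (a cylinder approximated with 10 flat sides), circumscribed radius ≈ 8.4 mm, height ≈ 16.1 mm. Slicing at Δz = 2.0 mm — 8 equal slices spanning the solid's height, so layer i sits at z = i·h/8 — gives 8 non-empty perimeters. Each is a 10-segment closed polygon; G0 lifts to the layer z and rapids to the start vertex, then G1 traces the edges.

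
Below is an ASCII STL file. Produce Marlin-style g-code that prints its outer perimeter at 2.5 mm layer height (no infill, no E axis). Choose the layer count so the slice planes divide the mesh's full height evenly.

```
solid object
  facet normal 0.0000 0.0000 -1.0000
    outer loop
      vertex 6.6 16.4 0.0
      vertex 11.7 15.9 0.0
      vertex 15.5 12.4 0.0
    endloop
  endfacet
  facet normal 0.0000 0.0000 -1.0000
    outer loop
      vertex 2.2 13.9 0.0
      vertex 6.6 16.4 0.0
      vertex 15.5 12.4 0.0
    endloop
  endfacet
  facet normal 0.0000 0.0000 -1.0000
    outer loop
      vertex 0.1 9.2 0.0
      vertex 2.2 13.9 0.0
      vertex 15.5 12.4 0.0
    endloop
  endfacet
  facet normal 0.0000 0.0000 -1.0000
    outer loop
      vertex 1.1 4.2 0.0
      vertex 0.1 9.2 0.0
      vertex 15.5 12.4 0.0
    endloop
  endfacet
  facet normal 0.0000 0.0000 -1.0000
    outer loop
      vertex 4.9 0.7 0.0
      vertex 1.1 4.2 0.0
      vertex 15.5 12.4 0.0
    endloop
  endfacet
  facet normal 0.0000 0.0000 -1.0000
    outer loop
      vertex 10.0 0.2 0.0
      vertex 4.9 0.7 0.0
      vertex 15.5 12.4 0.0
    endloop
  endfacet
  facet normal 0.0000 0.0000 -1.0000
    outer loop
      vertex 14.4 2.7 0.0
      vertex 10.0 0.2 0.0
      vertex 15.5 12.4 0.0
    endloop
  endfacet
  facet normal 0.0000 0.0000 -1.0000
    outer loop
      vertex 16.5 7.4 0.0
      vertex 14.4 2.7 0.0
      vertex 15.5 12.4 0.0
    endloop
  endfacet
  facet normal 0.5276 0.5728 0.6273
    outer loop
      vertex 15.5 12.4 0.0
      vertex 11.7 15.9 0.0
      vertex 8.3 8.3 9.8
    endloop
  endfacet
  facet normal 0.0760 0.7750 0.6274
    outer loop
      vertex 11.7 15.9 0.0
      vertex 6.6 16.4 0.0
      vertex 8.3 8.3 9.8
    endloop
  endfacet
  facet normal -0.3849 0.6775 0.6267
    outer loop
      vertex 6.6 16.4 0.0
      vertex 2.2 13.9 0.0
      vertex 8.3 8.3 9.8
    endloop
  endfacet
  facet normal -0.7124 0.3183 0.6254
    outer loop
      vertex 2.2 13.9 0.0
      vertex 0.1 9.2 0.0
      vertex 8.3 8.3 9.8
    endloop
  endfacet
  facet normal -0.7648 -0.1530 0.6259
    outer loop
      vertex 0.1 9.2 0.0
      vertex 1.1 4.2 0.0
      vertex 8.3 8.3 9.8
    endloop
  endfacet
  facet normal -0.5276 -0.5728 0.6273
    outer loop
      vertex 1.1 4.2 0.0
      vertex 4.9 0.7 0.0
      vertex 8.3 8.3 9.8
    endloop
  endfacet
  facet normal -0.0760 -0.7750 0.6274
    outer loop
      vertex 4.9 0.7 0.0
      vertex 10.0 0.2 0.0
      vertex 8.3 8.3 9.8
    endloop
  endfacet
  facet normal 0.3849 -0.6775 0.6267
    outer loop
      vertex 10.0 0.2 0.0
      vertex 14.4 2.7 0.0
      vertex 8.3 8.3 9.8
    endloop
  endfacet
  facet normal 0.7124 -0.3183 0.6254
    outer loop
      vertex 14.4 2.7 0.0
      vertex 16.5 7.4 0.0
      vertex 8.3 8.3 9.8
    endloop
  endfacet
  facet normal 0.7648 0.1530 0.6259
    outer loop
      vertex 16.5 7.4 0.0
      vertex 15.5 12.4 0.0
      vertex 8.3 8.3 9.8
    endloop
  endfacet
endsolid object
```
; perimeter-only toolpath
G21 ; units = mm
G90 ; absolute positioning
G28 ; home
; layer 1
G0 Z2.5
G0 X13.7 Y11.4
G1 X10.8 Y14.0
G1 X7.0 Y14.4
G1 X3.7 Y12.5
G1 X2.2 Y9.0
G1 X2.9 Y5.2
G1 X5.8 Y2.6
G1 X9.6 Y2.2
G1 X12.9 Y4.1
G1 X14.4 Y7.6
G1 X13.7 Y11.4
; layer 2
G0 Z4.9
G0 X11.9 Y10.4
G1 X10.0 Y12.1
G1 X7.5 Y12.3
G1 X5.2 Y11.1
G1 X4.2 Y8.8
G1 X4.7 Y6.2
G1 X6.6 Y4.5
G1 X9.2 Y4.2
G1 X11.4 Y5.5
G1 X12.4 Y7.9
G1 X11.9 Y10.4
; layer 3
G0 Z7.4
G0 X10.1 Y9.3
G1 X9.2 Y10.2
G1 X7.9 Y10.3
G1 X6.8 Y9.7
G1 X6.3 Y8.5
G1 X6.5 Y7.3
G1 X7.5 Y6.4
G1 X8.7 Y6.3
G1 X9.8 Y6.9
G1 X10.4 Y8.1
G1 X10.1 Y9.3
M2 ; end

The solid is a regular 10-sided pyramid, base circumscribed radius ≈ 8.3 mm, apex at z ≈ 9.8 mm. Slicing at Δz = 2.5 mm — 4 equal slices spanning the solid's height, so layer i sits at z = i·h/4 — gives 3 non-empty perimeters. Each is a 10-segment closed polygon; G0 lifts to the layer z and rapids to the start vertex, then G1 traces the edges. The cross-section shrinks linearly with z (the slice at the apex is degenerate and omitted).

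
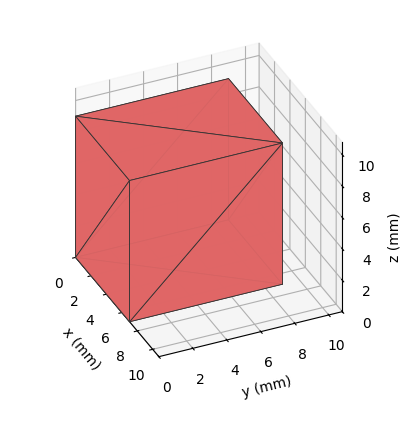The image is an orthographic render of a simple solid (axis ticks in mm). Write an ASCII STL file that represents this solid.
Reading the render: the shape is a rectangular box, roughly 7 × 9 mm footprint and 9 mm tall (dimensions read to the nearest mm from the axis ticks). For the STL, each face is triangulated and given an outward normal.

solid part
  facet normal 0.0000 0.0000 -1.0000
    outer loop
      vertex 7.00 9.00 0.00
      vertex 7.00 0.00 0.00
      vertex 0.00 0.00 0.00
    endloop
  endfacet
  facet normal 0.0000 0.0000 -1.0000
    outer loop
      vertex 0.00 9.00 0.00
      vertex 7.00 9.00 0.00
      vertex 0.00 0.00 0.00
    endloop
  endfacet
  facet normal 0.0000 0.0000 1.0000
    outer loop
      vertex 0.00 0.00 9.00
      vertex 7.00 0.00 9.00
      vertex 7.00 9.00 9.00
    endloop
  endfacet
  facet normal 0.0000 0.0000 1.0000
    outer loop
      vertex 0.00 0.00 9.00
      vertex 7.00 9.00 9.00
      vertex 0.00 9.00 9.00
    endloop
  endfacet
  facet normal 0.0000 -1.0000 0.0000
    outer loop
      vertex 0.00 0.00 0.00
      vertex 7.00 0.00 0.00
      vertex 7.00 0.00 9.00
    endloop
  endfacet
  facet normal 0.0000 -1.0000 0.0000
    outer loop
      vertex 0.00 0.00 0.00
      vertex 7.00 0.00 9.00
      vertex 0.00 0.00 9.00
    endloop
  endfacet
  facet normal 0.0000 1.0000 0.0000
    outer loop
      vertex 7.00 9.00 9.00
      vertex 7.00 9.00 0.00
      vertex 0.00 9.00 0.00
    endloop
  endfacet
  facet normal 0.0000 1.0000 0.0000
    outer loop
      vertex 0.00 9.00 9.00
      vertex 7.00 9.00 9.00
      vertex 0.00 9.00 0.00
    endloop
  endfacet
  facet normal -1.0000 0.0000 0.0000
    outer loop
      vertex 0.00 9.00 9.00
      vertex 0.00 9.00 0.00
      vertex 0.00 0.00 0.00
    endloop
  endfacet
  facet normal -1.0000 0.0000 0.0000
    outer loop
      vertex 0.00 0.00 9.00
      vertex 0.00 9.00 9.00
      vertex 0.00 0.00 0.00
    endloop
  endfacet
  facet normal 1.0000 0.0000 0.0000
    outer loop
      vertex 7.00 0.00 0.00
      vertex 7.00 9.00 0.00
      vertex 7.00 9.00 9.00
    endloop
  endfacet
  facet normal 1.0000 0.0000 0.0000
    outer loop
      vertex 7.00 0.00 0.00
      vertex 7.00 9.00 9.00
      vertex 7.00 0.00 9.00
    endloop
  endfacet
endsolid part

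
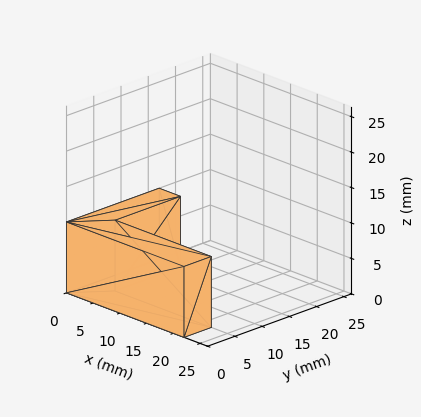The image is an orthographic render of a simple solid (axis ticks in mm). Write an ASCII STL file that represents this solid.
Reading the render: the shape is an L-shaped prism: outer 22 × 17 mm, arm thicknesses ≈ 5 mm (horizontal) and 4 mm (vertical), extruded 10 mm in z (dimensions read to the nearest mm from the axis ticks). For the STL, each face is triangulated and given an outward normal.

solid part
  facet normal 0.0000 0.0000 -1.0000
    outer loop
      vertex 22.0 5.0 0.0
      vertex 22.0 0.0 0.0
      vertex 0.0 0.0 0.0
    endloop
  endfacet
  facet normal 0.0000 0.0000 -1.0000
    outer loop
      vertex 4.0 5.0 0.0
      vertex 22.0 5.0 0.0
      vertex 0.0 0.0 0.0
    endloop
  endfacet
  facet normal 0.0000 0.0000 -1.0000
    outer loop
      vertex 4.0 17.0 0.0
      vertex 4.0 5.0 0.0
      vertex 0.0 0.0 0.0
    endloop
  endfacet
  facet normal 0.0000 0.0000 -1.0000
    outer loop
      vertex 0.0 17.0 0.0
      vertex 4.0 17.0 0.0
      vertex 0.0 0.0 0.0
    endloop
  endfacet
  facet normal 0.0000 0.0000 1.0000
    outer loop
      vertex 0.0 0.0 10.0
      vertex 22.0 0.0 10.0
      vertex 22.0 5.0 10.0
    endloop
  endfacet
  facet normal 0.0000 0.0000 1.0000
    outer loop
      vertex 0.0 0.0 10.0
      vertex 22.0 5.0 10.0
      vertex 4.0 5.0 10.0
    endloop
  endfacet
  facet normal 0.0000 0.0000 1.0000
    outer loop
      vertex 0.0 0.0 10.0
      vertex 4.0 5.0 10.0
      vertex 4.0 17.0 10.0
    endloop
  endfacet
  facet normal 0.0000 0.0000 1.0000
    outer loop
      vertex 0.0 0.0 10.0
      vertex 4.0 17.0 10.0
      vertex 0.0 17.0 10.0
    endloop
  endfacet
  facet normal 0.0000 -1.0000 0.0000
    outer loop
      vertex 0.0 0.0 0.0
      vertex 22.0 0.0 0.0
      vertex 22.0 0.0 10.0
    endloop
  endfacet
  facet normal 0.0000 -1.0000 0.0000
    outer loop
      vertex 0.0 0.0 0.0
      vertex 22.0 0.0 10.0
      vertex 0.0 0.0 10.0
    endloop
  endfacet
  facet normal 1.0000 0.0000 0.0000
    outer loop
      vertex 22.0 0.0 0.0
      vertex 22.0 5.0 0.0
      vertex 22.0 5.0 10.0
    endloop
  endfacet
  facet normal 1.0000 0.0000 0.0000
    outer loop
      vertex 22.0 0.0 0.0
      vertex 22.0 5.0 10.0
      vertex 22.0 0.0 10.0
    endloop
  endfacet
  facet normal 0.0000 1.0000 0.0000
    outer loop
      vertex 22.0 5.0 0.0
      vertex 4.0 5.0 0.0
      vertex 4.0 5.0 10.0
    endloop
  endfacet
  facet normal 0.0000 1.0000 0.0000
    outer loop
      vertex 22.0 5.0 0.0
      vertex 4.0 5.0 10.0
      vertex 22.0 5.0 10.0
    endloop
  endfacet
  facet normal 1.0000 0.0000 0.0000
    outer loop
      vertex 4.0 5.0 0.0
      vertex 4.0 17.0 0.0
      vertex 4.0 17.0 10.0
    endloop
  endfacet
  facet normal 1.0000 0.0000 0.0000
    outer loop
      vertex 4.0 5.0 0.0
      vertex 4.0 17.0 10.0
      vertex 4.0 5.0 10.0
    endloop
  endfacet
  facet normal 0.0000 1.0000 0.0000
    outer loop
      vertex 4.0 17.0 0.0
      vertex 0.0 17.0 0.0
      vertex 0.0 17.0 10.0
    endloop
  endfacet
  facet normal 0.0000 1.0000 0.0000
    outer loop
      vertex 4.0 17.0 0.0
      vertex 0.0 17.0 10.0
      vertex 4.0 17.0 10.0
    endloop
  endfacet
  facet normal -1.0000 0.0000 0.0000
    outer loop
      vertex 0.0 17.0 0.0
      vertex 0.0 0.0 0.0
      vertex 0.0 0.0 10.0
    endloop
  endfacet
  facet normal -1.0000 0.0000 0.0000
    outer loop
      vertex 0.0 17.0 0.0
      vertex 0.0 0.0 10.0
      vertex 0.0 17.0 10.0
    endloop
  endfacet
endsolid part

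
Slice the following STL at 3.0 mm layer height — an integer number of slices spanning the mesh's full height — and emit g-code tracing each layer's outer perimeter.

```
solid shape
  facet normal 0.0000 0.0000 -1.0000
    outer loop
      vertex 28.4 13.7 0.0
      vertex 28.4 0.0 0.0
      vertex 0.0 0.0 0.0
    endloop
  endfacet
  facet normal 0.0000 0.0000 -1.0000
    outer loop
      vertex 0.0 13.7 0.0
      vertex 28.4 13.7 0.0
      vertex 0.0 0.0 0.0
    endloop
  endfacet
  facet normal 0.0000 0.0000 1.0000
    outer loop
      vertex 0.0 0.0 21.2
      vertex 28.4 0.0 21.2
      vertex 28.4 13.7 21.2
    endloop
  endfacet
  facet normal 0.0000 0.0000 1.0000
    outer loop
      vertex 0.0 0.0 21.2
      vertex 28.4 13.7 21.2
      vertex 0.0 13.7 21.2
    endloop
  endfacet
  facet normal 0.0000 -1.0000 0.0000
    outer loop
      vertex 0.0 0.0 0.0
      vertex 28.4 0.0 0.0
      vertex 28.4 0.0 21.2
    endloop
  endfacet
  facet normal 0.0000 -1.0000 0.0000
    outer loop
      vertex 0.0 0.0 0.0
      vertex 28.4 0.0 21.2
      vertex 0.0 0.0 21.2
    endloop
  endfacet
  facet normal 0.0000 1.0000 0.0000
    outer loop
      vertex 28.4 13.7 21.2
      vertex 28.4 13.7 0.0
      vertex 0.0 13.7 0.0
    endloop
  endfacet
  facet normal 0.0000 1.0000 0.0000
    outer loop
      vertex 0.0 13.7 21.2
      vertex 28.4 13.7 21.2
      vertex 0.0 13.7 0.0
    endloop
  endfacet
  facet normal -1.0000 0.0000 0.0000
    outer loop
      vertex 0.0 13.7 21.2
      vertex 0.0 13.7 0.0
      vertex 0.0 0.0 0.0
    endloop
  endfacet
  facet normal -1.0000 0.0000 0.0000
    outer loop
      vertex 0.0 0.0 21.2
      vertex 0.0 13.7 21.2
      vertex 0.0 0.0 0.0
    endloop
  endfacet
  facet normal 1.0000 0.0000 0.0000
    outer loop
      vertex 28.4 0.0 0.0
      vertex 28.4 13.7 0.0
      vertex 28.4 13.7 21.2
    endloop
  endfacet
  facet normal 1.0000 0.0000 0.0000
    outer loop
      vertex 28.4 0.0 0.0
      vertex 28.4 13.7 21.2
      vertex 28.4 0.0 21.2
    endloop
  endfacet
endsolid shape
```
; perimeter-only toolpath
G21 ; units = mm
G90 ; absolute positioning
G28 ; home
; layer 1
G0 Z3.0
G0 X0.0 Y0.0
G1 X28.4 Y0.0
G1 X28.4 Y13.7
G1 X0.0 Y13.7
G1 X0.0 Y0.0
; layer 2
G0 Z6.1
G0 X0.0 Y0.0
G1 X28.4 Y0.0
G1 X28.4 Y13.7
G1 X0.0 Y13.7
G1 X0.0 Y0.0
; layer 3
G0 Z9.1
G0 X0.0 Y0.0
G1 X28.4 Y0.0
G1 X28.4 Y13.7
G1 X0.0 Y13.7
G1 X0.0 Y0.0
; layer 4
G0 Z12.1
G0 X0.0 Y0.0
G1 X28.4 Y0.0
G1 X28.4 Y13.7
G1 X0.0 Y13.7
G1 X0.0 Y0.0
; layer 5
G0 Z15.1
G0 X0.0 Y0.0
G1 X28.4 Y0.0
G1 X28.4 Y13.7
G1 X0.0 Y13.7
G1 X0.0 Y0.0
; layer 6
G0 Z18.2
G0 X0.0 Y0.0
G1 X28.4 Y0.0
G1 X28.4 Y13.7
G1 X0.0 Y13.7
G1 X0.0 Y0.0
; layer 7
G0 Z21.2
G0 X0.0 Y0.0
G1 X28.4 Y0.0
G1 X28.4 Y13.7
G1 X0.0 Y13.7
G1 X0.0 Y0.0
M2 ; end

The solid is a rectangular box, roughly 28.4 × 13.7 mm footprint and 21.2 mm tall. Slicing at Δz = 3.0 mm — 7 equal slices spanning the solid's height, so layer i sits at z = i·h/7 — gives 7 non-empty perimeters. Each is a 4-segment closed polygon; G0 lifts to the layer z and rapids to the start vertex, then G1 traces the edges.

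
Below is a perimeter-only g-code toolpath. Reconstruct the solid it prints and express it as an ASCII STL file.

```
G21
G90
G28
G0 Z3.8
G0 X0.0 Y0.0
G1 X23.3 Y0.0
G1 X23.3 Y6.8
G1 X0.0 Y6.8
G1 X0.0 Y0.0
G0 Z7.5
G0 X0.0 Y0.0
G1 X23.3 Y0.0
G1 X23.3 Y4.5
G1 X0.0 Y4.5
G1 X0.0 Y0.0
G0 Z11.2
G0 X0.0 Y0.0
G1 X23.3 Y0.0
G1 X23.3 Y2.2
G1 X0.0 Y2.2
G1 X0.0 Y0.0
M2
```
solid part
  facet normal 0.0000 0.0000 -1.0000
    outer loop
      vertex 23.3 9.0 0.0
      vertex 23.3 0.0 0.0
      vertex 0.0 0.0 0.0
    endloop
  endfacet
  facet normal 0.0000 0.0000 -1.0000
    outer loop
      vertex 0.0 9.0 0.0
      vertex 23.3 9.0 0.0
      vertex 0.0 0.0 0.0
    endloop
  endfacet
  facet normal 0.0000 -1.0000 0.0000
    outer loop
      vertex 0.0 0.0 0.0
      vertex 23.3 0.0 0.0
      vertex 23.3 0.0 15.0
    endloop
  endfacet
  facet normal 0.0000 -1.0000 0.0000
    outer loop
      vertex 0.0 0.0 0.0
      vertex 23.3 0.0 15.0
      vertex 0.0 0.0 15.0
    endloop
  endfacet
  facet normal 0.0000 0.8575 0.5145
    outer loop
      vertex 0.0 0.0 15.0
      vertex 23.3 0.0 15.0
      vertex 23.3 9.0 0.0
    endloop
  endfacet
  facet normal 0.0000 0.8575 0.5145
    outer loop
      vertex 0.0 0.0 15.0
      vertex 23.3 9.0 0.0
      vertex 0.0 9.0 0.0
    endloop
  endfacet
  facet normal -1.0000 0.0000 0.0000
    outer loop
      vertex 0.0 0.0 15.0
      vertex 0.0 9.0 0.0
      vertex 0.0 0.0 0.0
    endloop
  endfacet
  facet normal 1.0000 0.0000 0.0000
    outer loop
      vertex 23.3 0.0 0.0
      vertex 23.3 9.0 0.0
      vertex 23.3 0.0 15.0
    endloop
  endfacet
endsolid part

The G0 Z moves step by Δz≈3.8 mm. The G1 loops shrink linearly with z, so the solid tapers from its base footprint up to z≈15. Closing with a flat bottom cap and the tapered top and triangulating gives 8 facets — a wedge (ramp): 23.3 × 9 mm base, rising to 15 mm along the y=0 edge and sloping linearly to z=0 at y=9.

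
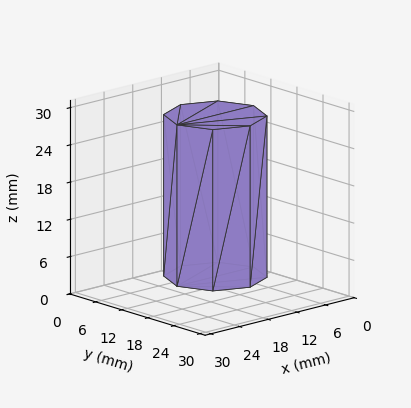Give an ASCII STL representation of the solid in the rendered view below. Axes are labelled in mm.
Reading the render: the shape is a regular 8-sided prism (a cylinder approximated with 8 flat sides), circumscribed radius ≈ 8 mm, height ≈ 26 mm (dimensions read to the nearest mm from the axis ticks). For the STL, each face is triangulated and given an outward normal.

solid part
  facet normal 0.0000 0.0000 -1.0000
    outer loop
      vertex 8.00 16.00 0.00
      vertex 13.66 13.66 0.00
      vertex 16.00 8.00 0.00
    endloop
  endfacet
  facet normal 0.0000 0.0000 -1.0000
    outer loop
      vertex 2.34 13.66 0.00
      vertex 8.00 16.00 0.00
      vertex 16.00 8.00 0.00
    endloop
  endfacet
  facet normal 0.0000 0.0000 -1.0000
    outer loop
      vertex 0.00 8.00 0.00
      vertex 2.34 13.66 0.00
      vertex 16.00 8.00 0.00
    endloop
  endfacet
  facet normal 0.0000 0.0000 -1.0000
    outer loop
      vertex 2.34 2.34 0.00
      vertex 0.00 8.00 0.00
      vertex 16.00 8.00 0.00
    endloop
  endfacet
  facet normal 0.0000 0.0000 -1.0000
    outer loop
      vertex 8.00 0.00 0.00
      vertex 2.34 2.34 0.00
      vertex 16.00 8.00 0.00
    endloop
  endfacet
  facet normal 0.0000 0.0000 -1.0000
    outer loop
      vertex 13.66 2.34 0.00
      vertex 8.00 0.00 0.00
      vertex 16.00 8.00 0.00
    endloop
  endfacet
  facet normal 0.0000 0.0000 1.0000
    outer loop
      vertex 16.00 8.00 26.00
      vertex 13.66 13.66 26.00
      vertex 8.00 16.00 26.00
    endloop
  endfacet
  facet normal 0.0000 0.0000 1.0000
    outer loop
      vertex 16.00 8.00 26.00
      vertex 8.00 16.00 26.00
      vertex 2.34 13.66 26.00
    endloop
  endfacet
  facet normal 0.0000 0.0000 1.0000
    outer loop
      vertex 16.00 8.00 26.00
      vertex 2.34 13.66 26.00
      vertex 0.00 8.00 26.00
    endloop
  endfacet
  facet normal 0.0000 0.0000 1.0000
    outer loop
      vertex 16.00 8.00 26.00
      vertex 0.00 8.00 26.00
      vertex 2.34 2.34 26.00
    endloop
  endfacet
  facet normal 0.0000 0.0000 1.0000
    outer loop
      vertex 16.00 8.00 26.00
      vertex 2.34 2.34 26.00
      vertex 8.00 0.00 26.00
    endloop
  endfacet
  facet normal 0.0000 0.0000 1.0000
    outer loop
      vertex 16.00 8.00 26.00
      vertex 8.00 0.00 26.00
      vertex 13.66 2.34 26.00
    endloop
  endfacet
  facet normal 0.9241 0.3821 0.0000
    outer loop
      vertex 16.00 8.00 0.00
      vertex 13.66 13.66 0.00
      vertex 13.66 13.66 26.00
    endloop
  endfacet
  facet normal 0.9241 0.3821 0.0000
    outer loop
      vertex 16.00 8.00 0.00
      vertex 13.66 13.66 26.00
      vertex 16.00 8.00 26.00
    endloop
  endfacet
  facet normal 0.3821 0.9241 0.0000
    outer loop
      vertex 13.66 13.66 0.00
      vertex 8.00 16.00 0.00
      vertex 8.00 16.00 26.00
    endloop
  endfacet
  facet normal 0.3821 0.9241 0.0000
    outer loop
      vertex 13.66 13.66 0.00
      vertex 8.00 16.00 26.00
      vertex 13.66 13.66 26.00
    endloop
  endfacet
  facet normal -0.3821 0.9241 0.0000
    outer loop
      vertex 8.00 16.00 0.00
      vertex 2.34 13.66 0.00
      vertex 2.34 13.66 26.00
    endloop
  endfacet
  facet normal -0.3821 0.9241 0.0000
    outer loop
      vertex 8.00 16.00 0.00
      vertex 2.34 13.66 26.00
      vertex 8.00 16.00 26.00
    endloop
  endfacet
  facet normal -0.9241 0.3821 0.0000
    outer loop
      vertex 2.34 13.66 0.00
      vertex 0.00 8.00 0.00
      vertex 0.00 8.00 26.00
    endloop
  endfacet
  facet normal -0.9241 0.3821 0.0000
    outer loop
      vertex 2.34 13.66 0.00
      vertex 0.00 8.00 26.00
      vertex 2.34 13.66 26.00
    endloop
  endfacet
  facet normal -0.9241 -0.3821 0.0000
    outer loop
      vertex 0.00 8.00 0.00
      vertex 2.34 2.34 0.00
      vertex 2.34 2.34 26.00
    endloop
  endfacet
  facet normal -0.9241 -0.3821 0.0000
    outer loop
      vertex 0.00 8.00 0.00
      vertex 2.34 2.34 26.00
      vertex 0.00 8.00 26.00
    endloop
  endfacet
  facet normal -0.3821 -0.9241 0.0000
    outer loop
      vertex 2.34 2.34 0.00
      vertex 8.00 0.00 0.00
      vertex 8.00 0.00 26.00
    endloop
  endfacet
  facet normal -0.3821 -0.9241 0.0000
    outer loop
      vertex 2.34 2.34 0.00
      vertex 8.00 0.00 26.00
      vertex 2.34 2.34 26.00
    endloop
  endfacet
  facet normal 0.3821 -0.9241 0.0000
    outer loop
      vertex 8.00 0.00 0.00
      vertex 13.66 2.34 0.00
      vertex 13.66 2.34 26.00
    endloop
  endfacet
  facet normal 0.3821 -0.9241 0.0000
    outer loop
      vertex 8.00 0.00 0.00
      vertex 13.66 2.34 26.00
      vertex 8.00 0.00 26.00
    endloop
  endfacet
  facet normal 0.9241 -0.3821 0.0000
    outer loop
      vertex 13.66 2.34 0.00
      vertex 16.00 8.00 0.00
      vertex 16.00 8.00 26.00
    endloop
  endfacet
  facet normal 0.9241 -0.3821 0.0000
    outer loop
      vertex 13.66 2.34 0.00
      vertex 16.00 8.00 26.00
      vertex 13.66 2.34 26.00
    endloop
  endfacet
endsolid part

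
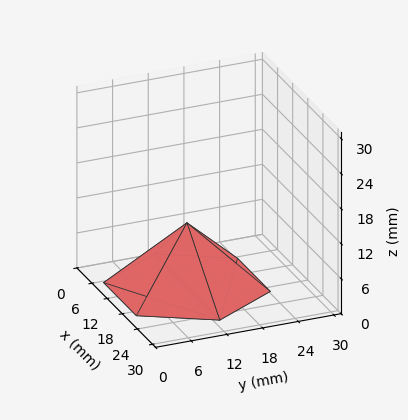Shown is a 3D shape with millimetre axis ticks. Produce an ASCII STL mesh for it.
Reading the render: the shape is a regular 6-sided pyramid, base circumscribed radius ≈ 13 mm, apex at z ≈ 11 mm (dimensions read to the nearest mm from the axis ticks). For the STL, each face is triangulated and given an outward normal.

solid part
  facet normal 0.0000 0.0000 -1.0000
    outer loop
      vertex 6.50 24.26 0.00
      vertex 19.50 24.26 0.00
      vertex 26.00 13.00 0.00
    endloop
  endfacet
  facet normal 0.0000 0.0000 -1.0000
    outer loop
      vertex 0.00 13.00 0.00
      vertex 6.50 24.26 0.00
      vertex 26.00 13.00 0.00
    endloop
  endfacet
  facet normal 0.0000 0.0000 -1.0000
    outer loop
      vertex 6.50 1.74 0.00
      vertex 0.00 13.00 0.00
      vertex 26.00 13.00 0.00
    endloop
  endfacet
  facet normal 0.0000 0.0000 -1.0000
    outer loop
      vertex 19.50 1.74 0.00
      vertex 6.50 1.74 0.00
      vertex 26.00 13.00 0.00
    endloop
  endfacet
  facet normal 0.6052 0.3494 0.7153
    outer loop
      vertex 26.00 13.00 0.00
      vertex 19.50 24.26 0.00
      vertex 13.00 13.00 11.00
    endloop
  endfacet
  facet normal 0.0000 0.6988 0.7153
    outer loop
      vertex 19.50 24.26 0.00
      vertex 6.50 24.26 0.00
      vertex 13.00 13.00 11.00
    endloop
  endfacet
  facet normal -0.6052 0.3494 0.7153
    outer loop
      vertex 6.50 24.26 0.00
      vertex 0.00 13.00 0.00
      vertex 13.00 13.00 11.00
    endloop
  endfacet
  facet normal -0.6052 -0.3494 0.7153
    outer loop
      vertex 0.00 13.00 0.00
      vertex 6.50 1.74 0.00
      vertex 13.00 13.00 11.00
    endloop
  endfacet
  facet normal 0.0000 -0.6988 0.7153
    outer loop
      vertex 6.50 1.74 0.00
      vertex 19.50 1.74 0.00
      vertex 13.00 13.00 11.00
    endloop
  endfacet
  facet normal 0.6052 -0.3494 0.7153
    outer loop
      vertex 19.50 1.74 0.00
      vertex 26.00 13.00 0.00
      vertex 13.00 13.00 11.00
    endloop
  endfacet
endsolid part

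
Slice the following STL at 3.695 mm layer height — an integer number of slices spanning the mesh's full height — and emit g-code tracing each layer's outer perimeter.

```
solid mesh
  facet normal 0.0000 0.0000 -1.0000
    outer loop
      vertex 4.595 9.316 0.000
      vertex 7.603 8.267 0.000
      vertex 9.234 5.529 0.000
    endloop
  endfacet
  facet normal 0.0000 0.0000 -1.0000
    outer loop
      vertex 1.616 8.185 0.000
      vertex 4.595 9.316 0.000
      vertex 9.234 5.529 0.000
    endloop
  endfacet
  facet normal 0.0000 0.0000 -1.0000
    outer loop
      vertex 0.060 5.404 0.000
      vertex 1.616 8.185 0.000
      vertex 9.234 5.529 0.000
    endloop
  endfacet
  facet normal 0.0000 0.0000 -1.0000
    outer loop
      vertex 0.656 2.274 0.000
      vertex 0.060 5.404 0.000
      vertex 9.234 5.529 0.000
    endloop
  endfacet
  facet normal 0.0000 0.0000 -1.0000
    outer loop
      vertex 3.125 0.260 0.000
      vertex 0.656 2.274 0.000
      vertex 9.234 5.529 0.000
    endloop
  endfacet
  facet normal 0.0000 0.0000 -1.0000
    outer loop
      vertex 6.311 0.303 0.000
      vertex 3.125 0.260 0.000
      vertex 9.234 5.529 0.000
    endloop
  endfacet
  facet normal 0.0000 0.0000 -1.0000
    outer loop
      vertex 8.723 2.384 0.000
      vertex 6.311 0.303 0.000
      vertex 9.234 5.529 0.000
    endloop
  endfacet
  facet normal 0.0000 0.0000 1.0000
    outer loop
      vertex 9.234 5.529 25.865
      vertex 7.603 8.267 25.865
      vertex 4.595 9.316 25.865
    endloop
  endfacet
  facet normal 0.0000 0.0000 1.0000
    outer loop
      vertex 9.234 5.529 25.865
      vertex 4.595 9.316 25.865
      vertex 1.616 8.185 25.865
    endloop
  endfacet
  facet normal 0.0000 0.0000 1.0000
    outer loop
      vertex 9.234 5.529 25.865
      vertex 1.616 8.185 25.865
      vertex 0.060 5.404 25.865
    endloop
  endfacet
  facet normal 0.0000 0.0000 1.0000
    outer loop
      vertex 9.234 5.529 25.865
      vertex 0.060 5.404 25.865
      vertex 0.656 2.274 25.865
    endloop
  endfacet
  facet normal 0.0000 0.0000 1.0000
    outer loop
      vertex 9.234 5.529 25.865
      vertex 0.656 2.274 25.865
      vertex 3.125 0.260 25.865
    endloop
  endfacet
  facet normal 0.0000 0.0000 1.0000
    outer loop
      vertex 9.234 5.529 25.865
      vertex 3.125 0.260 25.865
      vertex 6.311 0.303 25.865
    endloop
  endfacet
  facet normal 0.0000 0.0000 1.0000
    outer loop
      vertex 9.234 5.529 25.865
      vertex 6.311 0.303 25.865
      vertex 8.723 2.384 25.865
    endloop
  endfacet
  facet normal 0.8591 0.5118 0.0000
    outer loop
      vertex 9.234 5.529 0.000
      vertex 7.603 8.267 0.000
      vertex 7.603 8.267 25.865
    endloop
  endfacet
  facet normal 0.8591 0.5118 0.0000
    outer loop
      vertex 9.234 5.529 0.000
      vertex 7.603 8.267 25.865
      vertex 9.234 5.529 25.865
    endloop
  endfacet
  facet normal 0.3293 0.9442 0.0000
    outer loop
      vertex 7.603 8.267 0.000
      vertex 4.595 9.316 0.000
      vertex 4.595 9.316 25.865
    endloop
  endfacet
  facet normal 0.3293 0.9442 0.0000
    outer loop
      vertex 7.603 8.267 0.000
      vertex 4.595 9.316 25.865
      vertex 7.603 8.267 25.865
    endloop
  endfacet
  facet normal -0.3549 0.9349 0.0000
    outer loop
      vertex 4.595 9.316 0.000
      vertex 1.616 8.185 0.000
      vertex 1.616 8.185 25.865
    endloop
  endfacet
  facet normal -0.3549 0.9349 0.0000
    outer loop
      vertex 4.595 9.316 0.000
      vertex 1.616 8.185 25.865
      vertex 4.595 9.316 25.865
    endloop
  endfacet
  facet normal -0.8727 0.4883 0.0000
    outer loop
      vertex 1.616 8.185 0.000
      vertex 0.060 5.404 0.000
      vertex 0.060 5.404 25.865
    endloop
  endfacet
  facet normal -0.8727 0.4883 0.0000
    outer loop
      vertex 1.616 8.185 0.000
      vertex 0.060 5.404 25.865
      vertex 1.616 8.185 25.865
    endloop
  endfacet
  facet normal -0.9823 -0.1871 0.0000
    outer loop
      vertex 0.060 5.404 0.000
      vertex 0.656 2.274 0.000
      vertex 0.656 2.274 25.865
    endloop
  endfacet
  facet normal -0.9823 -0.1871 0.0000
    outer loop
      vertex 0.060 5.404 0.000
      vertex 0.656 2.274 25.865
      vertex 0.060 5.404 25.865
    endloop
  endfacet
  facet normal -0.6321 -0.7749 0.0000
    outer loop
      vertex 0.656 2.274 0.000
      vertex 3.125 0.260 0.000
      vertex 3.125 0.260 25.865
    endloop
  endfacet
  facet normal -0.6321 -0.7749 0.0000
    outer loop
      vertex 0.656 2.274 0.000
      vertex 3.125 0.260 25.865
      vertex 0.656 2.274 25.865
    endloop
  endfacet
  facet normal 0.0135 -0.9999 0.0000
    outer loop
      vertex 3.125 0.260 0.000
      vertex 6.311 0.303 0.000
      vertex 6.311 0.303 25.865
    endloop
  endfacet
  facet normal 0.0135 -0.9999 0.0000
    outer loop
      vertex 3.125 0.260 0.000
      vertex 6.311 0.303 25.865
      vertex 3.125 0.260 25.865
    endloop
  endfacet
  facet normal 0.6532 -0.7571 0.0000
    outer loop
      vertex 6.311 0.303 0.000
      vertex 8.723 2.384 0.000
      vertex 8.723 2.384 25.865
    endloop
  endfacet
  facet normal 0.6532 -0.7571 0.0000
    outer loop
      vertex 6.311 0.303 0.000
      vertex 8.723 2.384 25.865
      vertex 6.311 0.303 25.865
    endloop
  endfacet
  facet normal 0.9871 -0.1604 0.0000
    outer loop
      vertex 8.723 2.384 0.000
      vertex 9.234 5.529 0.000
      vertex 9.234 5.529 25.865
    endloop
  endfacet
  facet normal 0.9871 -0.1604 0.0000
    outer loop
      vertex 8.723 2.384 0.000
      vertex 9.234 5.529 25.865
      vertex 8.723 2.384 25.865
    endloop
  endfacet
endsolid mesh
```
; perimeter-only toolpath
G21 ; units = mm
G90 ; absolute positioning
G28 ; home
; layer 1
G0 Z3.695
G0 X9.234 Y5.529
G1 X7.603 Y8.267
G1 X4.595 Y9.316
G1 X1.616 Y8.185
G1 X0.060 Y5.404
G1 X0.656 Y2.274
G1 X3.125 Y0.260
G1 X6.311 Y0.303
G1 X8.723 Y2.384
G1 X9.234 Y5.529
; layer 2
G0 Z7.390
G0 X9.234 Y5.529
G1 X7.603 Y8.267
G1 X4.595 Y9.316
G1 X1.616 Y8.185
G1 X0.060 Y5.404
G1 X0.656 Y2.274
G1 X3.125 Y0.260
G1 X6.311 Y0.303
G1 X8.723 Y2.384
G1 X9.234 Y5.529
; layer 3
G0 Z11.085
G0 X9.234 Y5.529
G1 X7.603 Y8.267
G1 X4.595 Y9.316
G1 X1.616 Y8.185
G1 X0.060 Y5.404
G1 X0.656 Y2.274
G1 X3.125 Y0.260
G1 X6.311 Y0.303
G1 X8.723 Y2.384
G1 X9.234 Y5.529
; layer 4
G0 Z14.780
G0 X9.234 Y5.529
G1 X7.603 Y8.267
G1 X4.595 Y9.316
G1 X1.616 Y8.185
G1 X0.060 Y5.404
G1 X0.656 Y2.274
G1 X3.125 Y0.260
G1 X6.311 Y0.303
G1 X8.723 Y2.384
G1 X9.234 Y5.529
; layer 5
G0 Z18.475
G0 X9.234 Y5.529
G1 X7.603 Y8.267
G1 X4.595 Y9.316
G1 X1.616 Y8.185
G1 X0.060 Y5.404
G1 X0.656 Y2.274
G1 X3.125 Y0.260
G1 X6.311 Y0.303
G1 X8.723 Y2.384
G1 X9.234 Y5.529
; layer 6
G0 Z22.170
G0 X9.234 Y5.529
G1 X7.603 Y8.267
G1 X4.595 Y9.316
G1 X1.616 Y8.185
G1 X0.060 Y5.404
G1 X0.656 Y2.274
G1 X3.125 Y0.260
G1 X6.311 Y0.303
G1 X8.723 Y2.384
G1 X9.234 Y5.529
; layer 7
G0 Z25.865
G0 X9.234 Y5.529
G1 X7.603 Y8.267
G1 X4.595 Y9.316
G1 X1.616 Y8.185
G1 X0.060 Y5.404
G1 X0.656 Y2.274
G1 X3.125 Y0.260
G1 X6.311 Y0.303
G1 X8.723 Y2.384
G1 X9.234 Y5.529
M2 ; end

The solid is a regular 9-sided prism (a cylinder approximated with 9 flat sides), circumscribed radius ≈ 4.66 mm, height ≈ 25.9 mm. Slicing at Δz = 3.695 mm — 7 equal slices spanning the solid's height, so layer i sits at z = i·h/7 — gives 7 non-empty perimeters. Each is a 9-segment closed polygon; G0 lifts to the layer z and rapids to the start vertex, then G1 traces the edges.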